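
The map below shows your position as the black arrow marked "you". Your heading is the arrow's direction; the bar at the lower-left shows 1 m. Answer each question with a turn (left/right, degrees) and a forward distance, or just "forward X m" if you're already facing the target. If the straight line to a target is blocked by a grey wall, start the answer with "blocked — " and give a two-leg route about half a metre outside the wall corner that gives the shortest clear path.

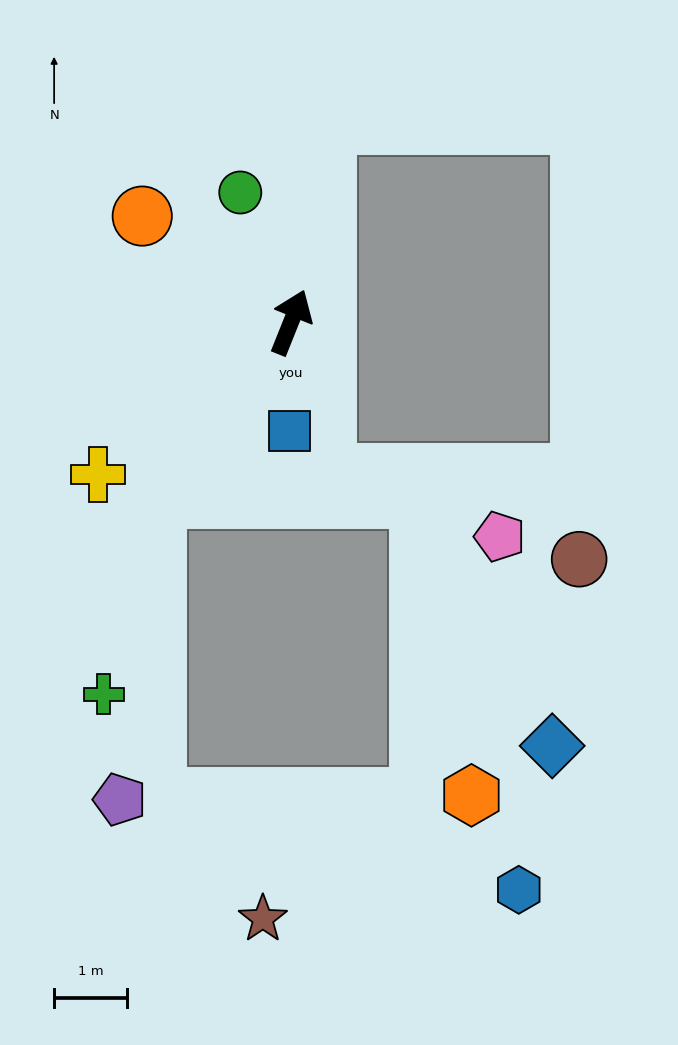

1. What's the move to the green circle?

turn left 43°, forward 1.9 m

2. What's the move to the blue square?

turn right 159°, forward 1.5 m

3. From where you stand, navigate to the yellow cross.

turn left 150°, forward 3.4 m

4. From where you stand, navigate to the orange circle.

turn left 76°, forward 2.5 m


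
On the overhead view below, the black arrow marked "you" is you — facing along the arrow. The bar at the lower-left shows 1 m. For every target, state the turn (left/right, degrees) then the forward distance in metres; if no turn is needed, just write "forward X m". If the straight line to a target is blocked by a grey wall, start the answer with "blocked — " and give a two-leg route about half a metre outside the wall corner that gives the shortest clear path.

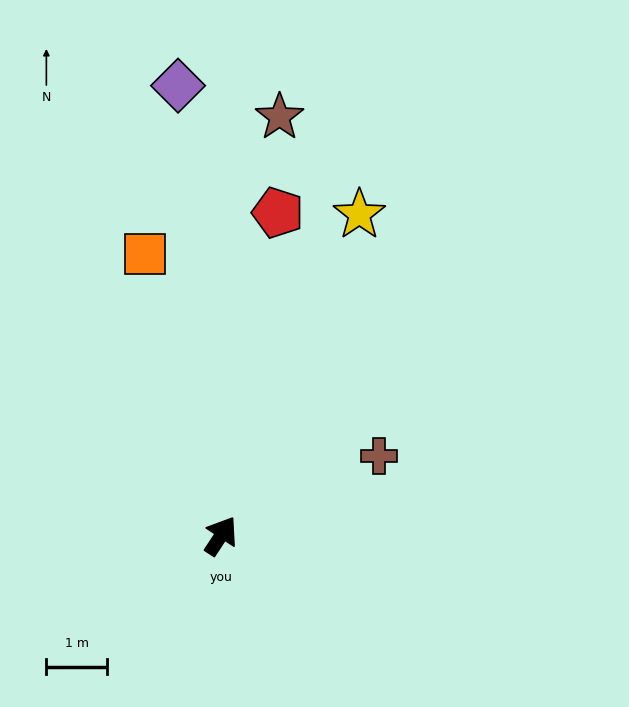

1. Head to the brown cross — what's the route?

turn right 30°, forward 2.9 m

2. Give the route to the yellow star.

turn left 10°, forward 5.8 m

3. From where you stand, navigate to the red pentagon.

turn left 23°, forward 5.4 m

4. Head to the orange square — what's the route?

turn left 48°, forward 4.8 m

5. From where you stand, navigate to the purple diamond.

turn left 39°, forward 7.5 m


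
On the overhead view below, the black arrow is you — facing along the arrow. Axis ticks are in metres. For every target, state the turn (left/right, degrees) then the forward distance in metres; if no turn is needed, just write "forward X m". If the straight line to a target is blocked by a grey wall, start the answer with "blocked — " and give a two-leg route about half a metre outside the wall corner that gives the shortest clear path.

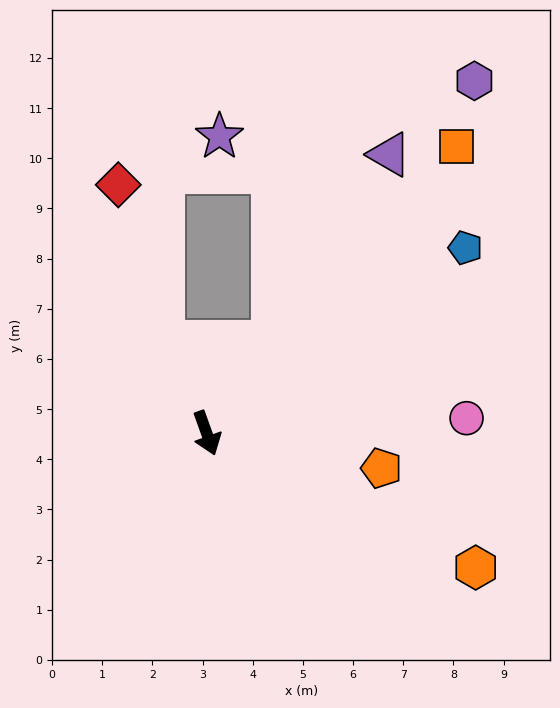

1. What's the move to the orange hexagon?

turn left 44°, forward 6.0 m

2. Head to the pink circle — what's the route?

turn left 74°, forward 5.2 m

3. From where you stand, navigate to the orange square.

turn left 119°, forward 7.6 m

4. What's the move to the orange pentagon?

turn left 59°, forward 3.6 m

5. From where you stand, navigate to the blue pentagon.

turn left 106°, forward 6.3 m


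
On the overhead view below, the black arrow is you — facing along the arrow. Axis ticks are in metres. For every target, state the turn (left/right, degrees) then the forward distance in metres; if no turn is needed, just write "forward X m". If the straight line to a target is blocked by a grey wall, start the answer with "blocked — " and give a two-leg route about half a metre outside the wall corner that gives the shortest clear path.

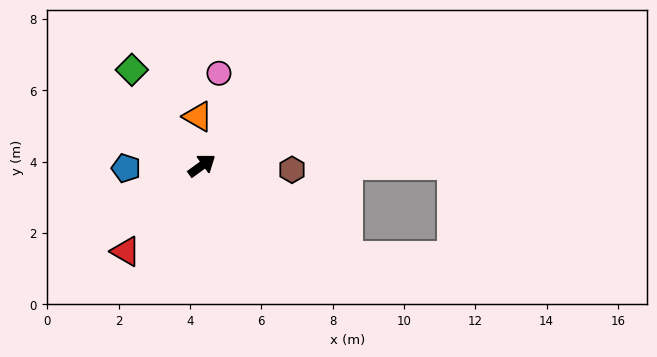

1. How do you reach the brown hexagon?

turn right 39°, forward 2.5 m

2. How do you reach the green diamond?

turn left 90°, forward 3.3 m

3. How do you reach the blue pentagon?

turn left 146°, forward 2.1 m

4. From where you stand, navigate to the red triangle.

turn right 168°, forward 3.2 m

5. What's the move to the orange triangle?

turn left 58°, forward 1.4 m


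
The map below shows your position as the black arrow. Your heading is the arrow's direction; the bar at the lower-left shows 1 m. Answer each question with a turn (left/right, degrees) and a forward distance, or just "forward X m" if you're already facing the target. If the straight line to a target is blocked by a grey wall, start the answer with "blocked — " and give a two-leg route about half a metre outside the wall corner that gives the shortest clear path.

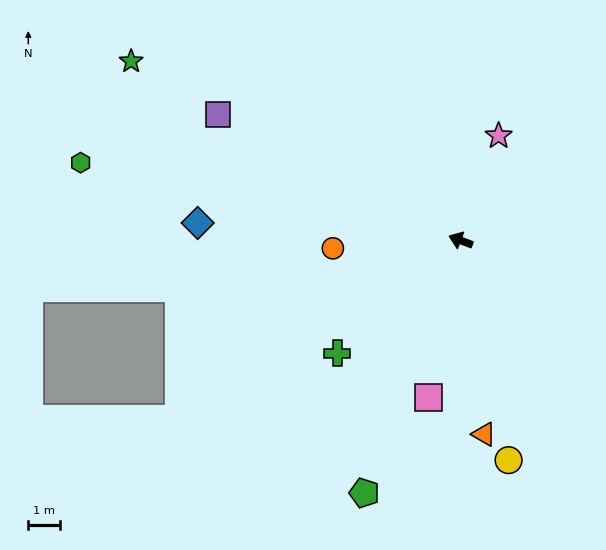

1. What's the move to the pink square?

turn left 99°, forward 5.0 m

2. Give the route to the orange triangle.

turn left 118°, forward 6.1 m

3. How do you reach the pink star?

turn right 89°, forward 3.5 m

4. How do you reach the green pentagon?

turn left 90°, forward 8.5 m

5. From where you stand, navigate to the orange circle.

turn left 24°, forward 4.0 m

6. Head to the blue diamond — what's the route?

turn left 17°, forward 8.3 m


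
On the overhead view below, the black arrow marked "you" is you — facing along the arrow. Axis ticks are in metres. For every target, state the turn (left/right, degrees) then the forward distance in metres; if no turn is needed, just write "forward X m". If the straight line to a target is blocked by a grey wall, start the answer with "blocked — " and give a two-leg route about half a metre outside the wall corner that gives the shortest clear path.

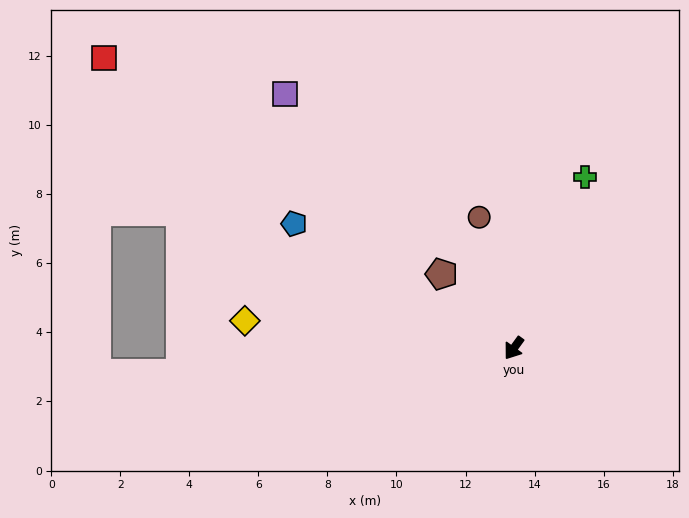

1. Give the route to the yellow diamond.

turn right 60°, forward 7.8 m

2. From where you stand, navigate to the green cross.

turn right 167°, forward 5.4 m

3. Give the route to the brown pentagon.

turn right 100°, forward 3.0 m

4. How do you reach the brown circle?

turn right 129°, forward 3.9 m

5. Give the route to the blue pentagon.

turn right 84°, forward 7.3 m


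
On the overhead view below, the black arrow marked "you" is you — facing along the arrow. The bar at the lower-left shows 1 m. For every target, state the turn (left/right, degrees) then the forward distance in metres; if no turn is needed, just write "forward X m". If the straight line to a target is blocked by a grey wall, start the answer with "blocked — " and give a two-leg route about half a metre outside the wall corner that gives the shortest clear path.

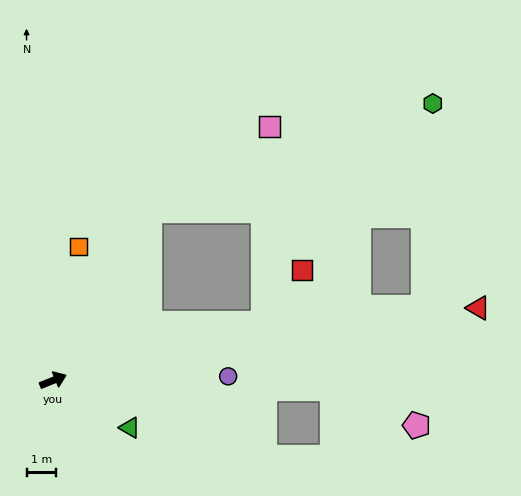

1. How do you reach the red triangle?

turn right 12°, forward 14.6 m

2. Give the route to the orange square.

turn left 57°, forward 4.6 m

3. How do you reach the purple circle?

turn right 21°, forward 5.9 m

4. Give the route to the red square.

blocked — turn right 7°, forward 7.4 m, then turn left 39°, forward 2.2 m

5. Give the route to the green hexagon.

blocked — turn left 38°, forward 6.6 m, then turn right 39°, forward 10.3 m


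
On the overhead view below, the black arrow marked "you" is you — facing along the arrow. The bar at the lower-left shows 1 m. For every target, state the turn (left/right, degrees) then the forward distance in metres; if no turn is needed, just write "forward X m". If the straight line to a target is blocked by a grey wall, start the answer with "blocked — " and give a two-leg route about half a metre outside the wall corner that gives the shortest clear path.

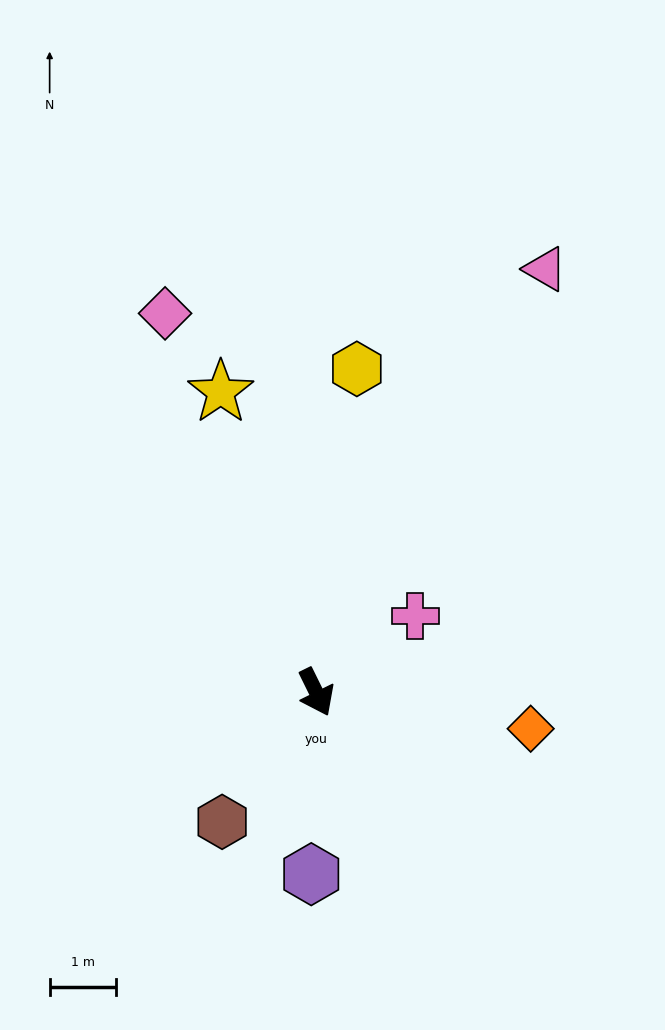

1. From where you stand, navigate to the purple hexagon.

turn right 28°, forward 2.8 m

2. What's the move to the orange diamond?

turn left 54°, forward 3.3 m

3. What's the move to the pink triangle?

turn left 125°, forward 7.3 m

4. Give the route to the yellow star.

turn left 171°, forward 4.8 m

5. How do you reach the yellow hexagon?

turn left 147°, forward 4.9 m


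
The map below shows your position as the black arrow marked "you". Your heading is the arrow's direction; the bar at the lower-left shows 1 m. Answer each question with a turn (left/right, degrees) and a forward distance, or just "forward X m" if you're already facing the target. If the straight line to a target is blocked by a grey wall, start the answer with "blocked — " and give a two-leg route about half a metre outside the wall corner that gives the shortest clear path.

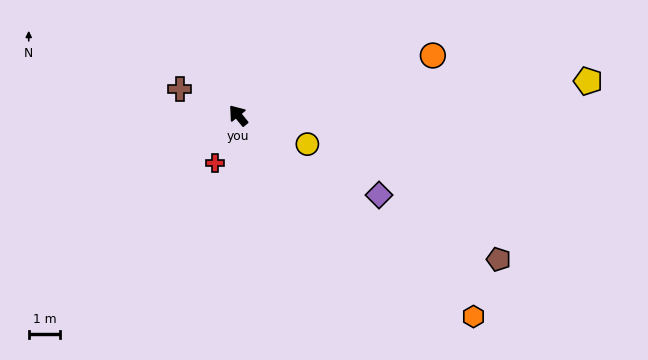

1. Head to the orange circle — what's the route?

turn right 112°, forward 6.5 m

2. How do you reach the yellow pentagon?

turn right 124°, forward 11.2 m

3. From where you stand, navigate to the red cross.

turn left 115°, forward 1.7 m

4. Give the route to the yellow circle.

turn right 152°, forward 2.4 m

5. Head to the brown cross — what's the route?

turn left 27°, forward 2.0 m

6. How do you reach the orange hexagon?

turn right 170°, forward 9.8 m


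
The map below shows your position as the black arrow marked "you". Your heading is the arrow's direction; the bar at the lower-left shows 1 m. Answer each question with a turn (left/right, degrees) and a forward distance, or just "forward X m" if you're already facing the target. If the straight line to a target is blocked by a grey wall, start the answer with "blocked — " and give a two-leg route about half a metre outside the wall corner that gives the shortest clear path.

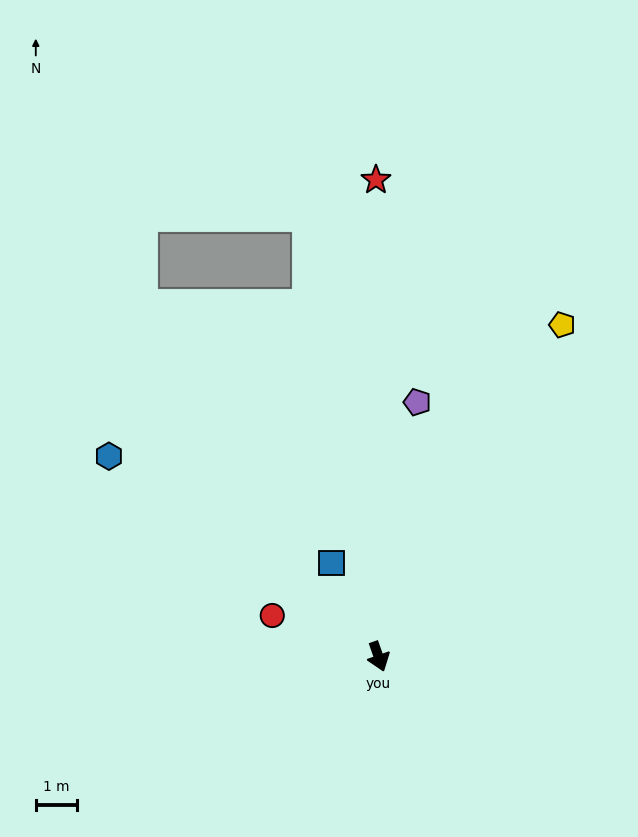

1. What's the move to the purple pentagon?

turn left 152°, forward 6.2 m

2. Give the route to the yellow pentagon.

turn left 132°, forward 9.2 m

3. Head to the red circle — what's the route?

turn right 130°, forward 2.8 m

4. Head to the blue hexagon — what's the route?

turn right 146°, forward 8.1 m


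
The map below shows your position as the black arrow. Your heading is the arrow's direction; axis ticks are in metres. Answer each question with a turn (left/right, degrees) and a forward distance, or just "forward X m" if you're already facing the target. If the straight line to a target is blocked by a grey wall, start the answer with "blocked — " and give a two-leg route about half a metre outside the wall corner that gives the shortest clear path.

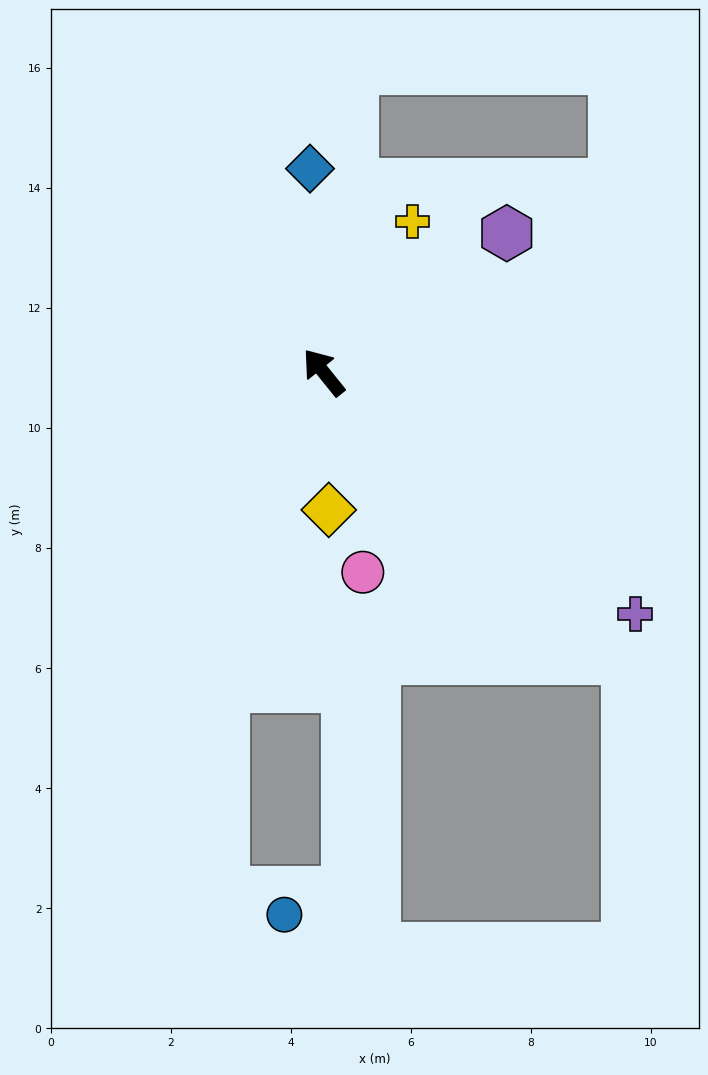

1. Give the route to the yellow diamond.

turn left 143°, forward 2.3 m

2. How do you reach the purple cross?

turn right 167°, forward 6.6 m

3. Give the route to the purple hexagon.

turn right 92°, forward 3.8 m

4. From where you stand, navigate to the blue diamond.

turn right 35°, forward 3.4 m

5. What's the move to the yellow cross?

turn right 69°, forward 2.9 m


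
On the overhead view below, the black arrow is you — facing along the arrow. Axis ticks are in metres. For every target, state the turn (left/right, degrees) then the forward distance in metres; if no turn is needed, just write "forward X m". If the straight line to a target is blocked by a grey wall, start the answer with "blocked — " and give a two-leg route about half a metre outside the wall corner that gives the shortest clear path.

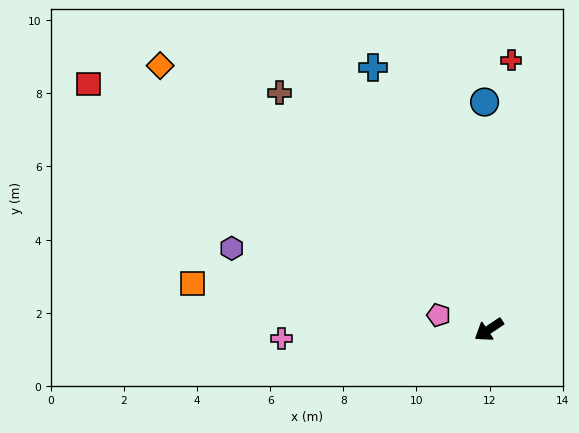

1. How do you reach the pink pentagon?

turn right 50°, forward 1.4 m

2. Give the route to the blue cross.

turn right 100°, forward 7.8 m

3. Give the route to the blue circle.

turn right 123°, forward 6.2 m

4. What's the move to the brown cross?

turn right 82°, forward 8.6 m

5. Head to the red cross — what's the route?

turn right 128°, forward 7.4 m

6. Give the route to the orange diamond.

turn right 72°, forward 11.5 m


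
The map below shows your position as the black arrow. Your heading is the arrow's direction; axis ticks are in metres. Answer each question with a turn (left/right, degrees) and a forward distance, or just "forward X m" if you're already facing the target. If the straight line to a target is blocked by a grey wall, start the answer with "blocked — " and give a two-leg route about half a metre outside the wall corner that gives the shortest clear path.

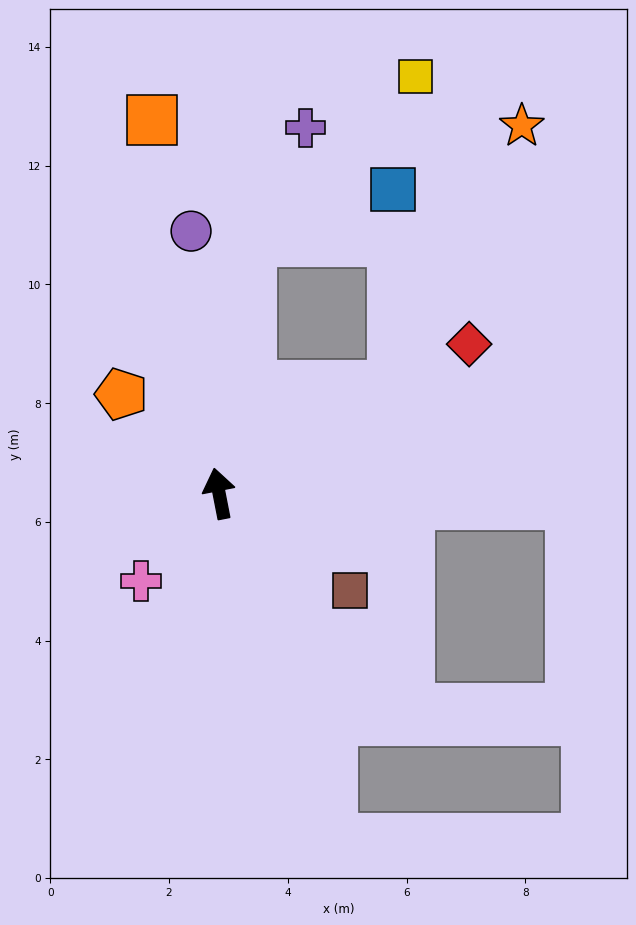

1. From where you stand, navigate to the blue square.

blocked — turn right 69°, forward 3.4 m, then turn left 58°, forward 3.3 m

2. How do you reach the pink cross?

turn left 127°, forward 2.0 m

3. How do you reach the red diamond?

turn right 70°, forward 4.9 m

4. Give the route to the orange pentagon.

turn left 33°, forward 2.3 m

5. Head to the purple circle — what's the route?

turn right 5°, forward 4.4 m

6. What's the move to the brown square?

turn right 138°, forward 2.7 m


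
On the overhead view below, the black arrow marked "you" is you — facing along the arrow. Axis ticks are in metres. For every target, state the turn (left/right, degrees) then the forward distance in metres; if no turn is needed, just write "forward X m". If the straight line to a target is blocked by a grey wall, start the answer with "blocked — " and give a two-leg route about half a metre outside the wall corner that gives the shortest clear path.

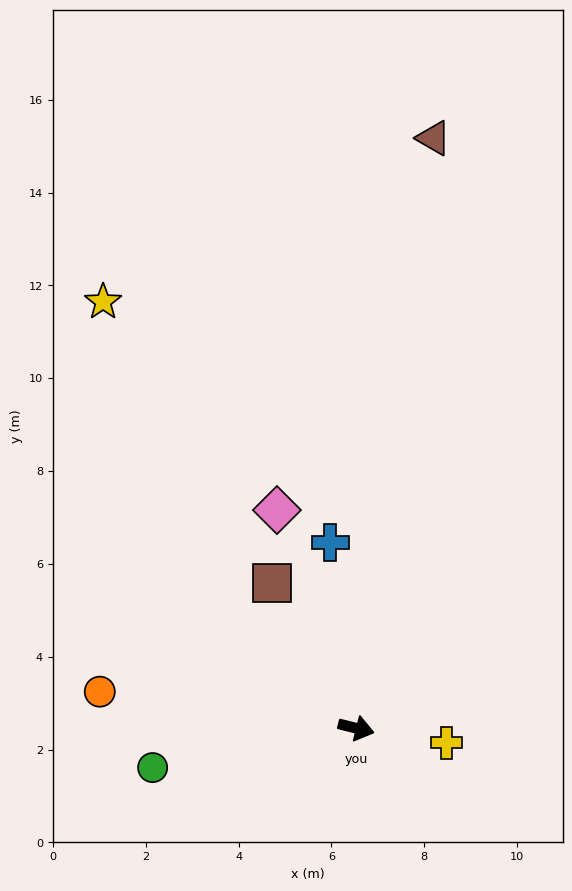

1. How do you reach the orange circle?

turn right 174°, forward 5.6 m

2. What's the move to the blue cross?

turn left 112°, forward 4.0 m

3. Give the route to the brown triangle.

turn left 97°, forward 12.8 m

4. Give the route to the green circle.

turn right 155°, forward 4.5 m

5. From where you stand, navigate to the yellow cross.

turn left 5°, forward 2.0 m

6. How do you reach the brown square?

turn left 134°, forward 3.6 m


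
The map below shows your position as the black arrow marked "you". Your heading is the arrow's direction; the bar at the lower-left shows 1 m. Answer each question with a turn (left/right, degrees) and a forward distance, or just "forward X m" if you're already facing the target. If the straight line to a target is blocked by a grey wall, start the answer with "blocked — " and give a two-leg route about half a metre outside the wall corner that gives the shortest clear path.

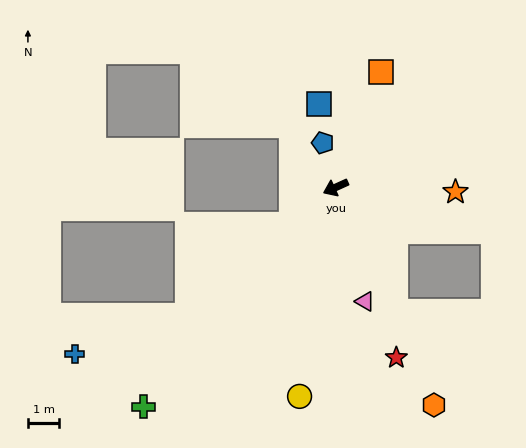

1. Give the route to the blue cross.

blocked — turn left 17°, forward 6.3 m, then turn right 23°, forward 3.8 m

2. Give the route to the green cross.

turn left 24°, forward 9.3 m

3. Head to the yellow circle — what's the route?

turn left 56°, forward 6.8 m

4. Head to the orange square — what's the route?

turn right 136°, forward 4.0 m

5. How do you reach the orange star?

turn left 153°, forward 3.8 m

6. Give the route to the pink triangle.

turn left 80°, forward 3.8 m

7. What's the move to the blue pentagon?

turn right 98°, forward 1.5 m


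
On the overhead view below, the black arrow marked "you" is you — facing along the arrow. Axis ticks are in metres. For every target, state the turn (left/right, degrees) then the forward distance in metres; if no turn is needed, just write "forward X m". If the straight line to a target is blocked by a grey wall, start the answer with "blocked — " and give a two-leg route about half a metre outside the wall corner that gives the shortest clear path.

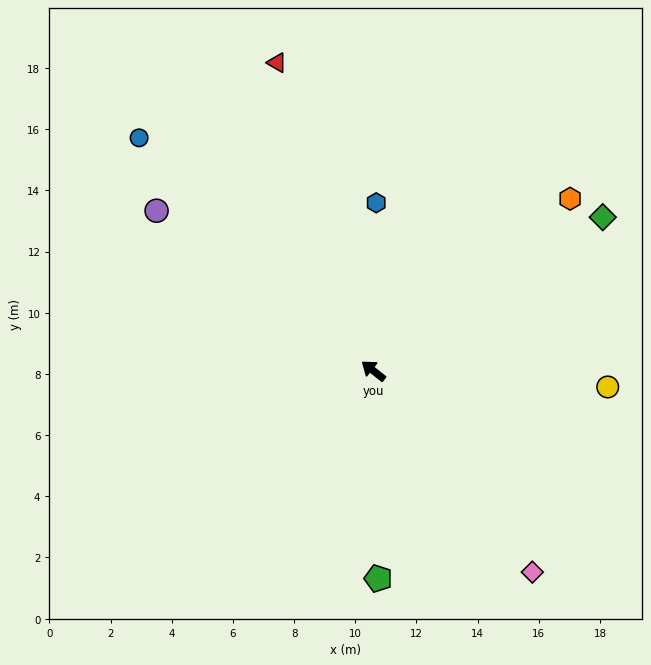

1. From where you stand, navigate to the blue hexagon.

turn right 53°, forward 5.5 m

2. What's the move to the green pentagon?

turn left 130°, forward 6.8 m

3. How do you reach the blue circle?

turn right 7°, forward 10.8 m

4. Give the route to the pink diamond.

turn left 167°, forward 8.4 m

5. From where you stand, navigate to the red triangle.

turn right 34°, forward 10.6 m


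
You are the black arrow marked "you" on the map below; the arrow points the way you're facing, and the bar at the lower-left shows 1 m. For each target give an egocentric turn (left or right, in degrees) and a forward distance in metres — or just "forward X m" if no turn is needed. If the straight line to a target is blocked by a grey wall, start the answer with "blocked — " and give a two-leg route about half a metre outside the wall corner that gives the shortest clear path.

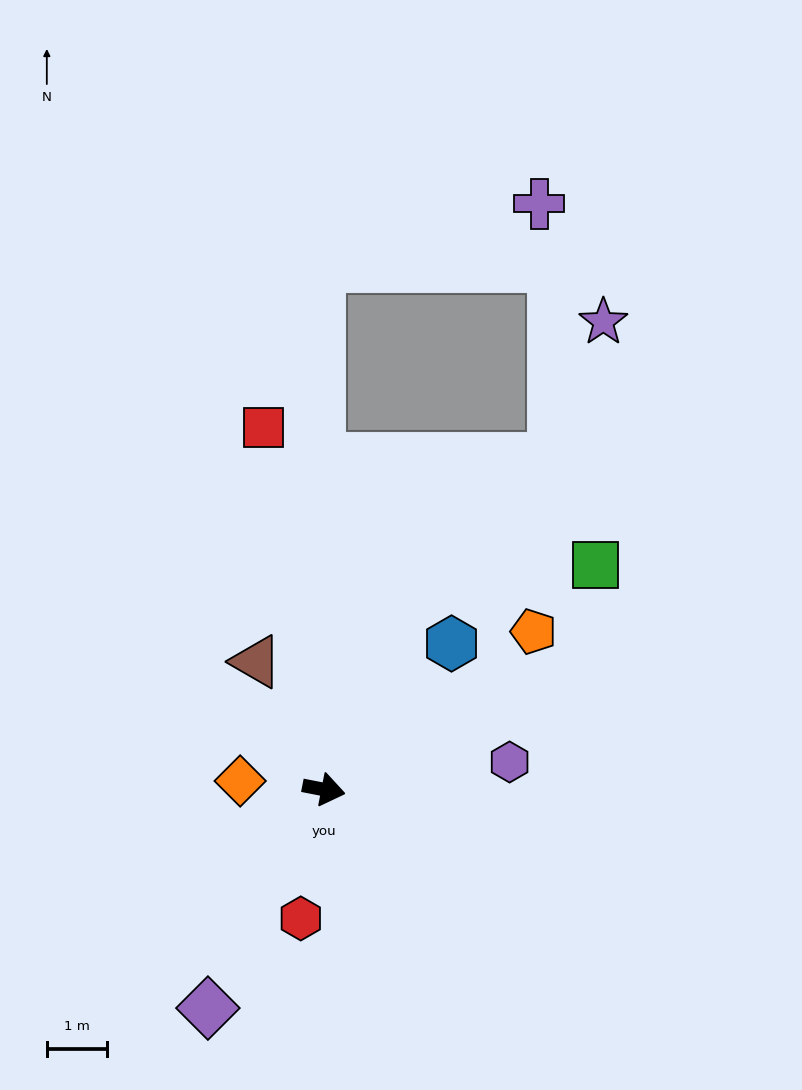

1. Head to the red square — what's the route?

turn left 111°, forward 6.1 m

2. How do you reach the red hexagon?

turn right 89°, forward 2.2 m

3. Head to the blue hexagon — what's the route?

turn left 60°, forward 3.2 m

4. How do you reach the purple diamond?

turn right 107°, forward 4.1 m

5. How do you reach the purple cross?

blocked — turn left 101°, forward 8.7 m, then turn right 74°, forward 3.8 m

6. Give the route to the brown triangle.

turn left 129°, forward 2.4 m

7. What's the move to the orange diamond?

turn right 175°, forward 1.4 m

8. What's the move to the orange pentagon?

turn left 48°, forward 4.4 m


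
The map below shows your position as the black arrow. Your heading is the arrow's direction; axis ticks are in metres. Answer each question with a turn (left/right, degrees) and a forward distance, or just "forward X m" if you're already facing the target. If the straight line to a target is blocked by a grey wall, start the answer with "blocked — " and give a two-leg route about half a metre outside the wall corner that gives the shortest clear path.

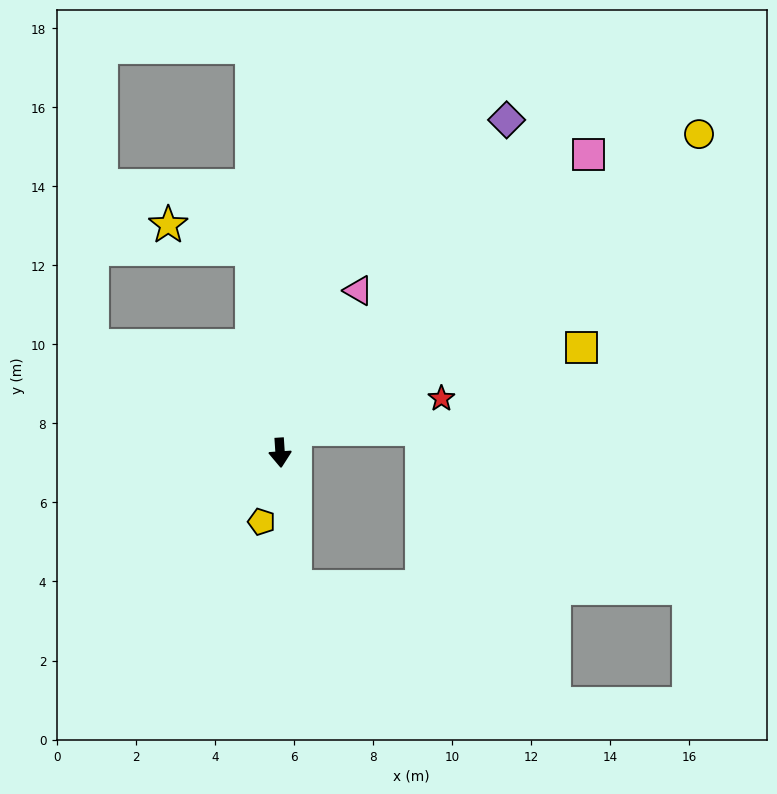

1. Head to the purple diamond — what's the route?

turn left 142°, forward 10.2 m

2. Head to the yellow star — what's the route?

blocked — turn right 176°, forward 5.2 m, then turn left 66°, forward 2.2 m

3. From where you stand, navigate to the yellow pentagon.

turn right 19°, forward 1.8 m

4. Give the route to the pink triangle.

turn left 150°, forward 4.6 m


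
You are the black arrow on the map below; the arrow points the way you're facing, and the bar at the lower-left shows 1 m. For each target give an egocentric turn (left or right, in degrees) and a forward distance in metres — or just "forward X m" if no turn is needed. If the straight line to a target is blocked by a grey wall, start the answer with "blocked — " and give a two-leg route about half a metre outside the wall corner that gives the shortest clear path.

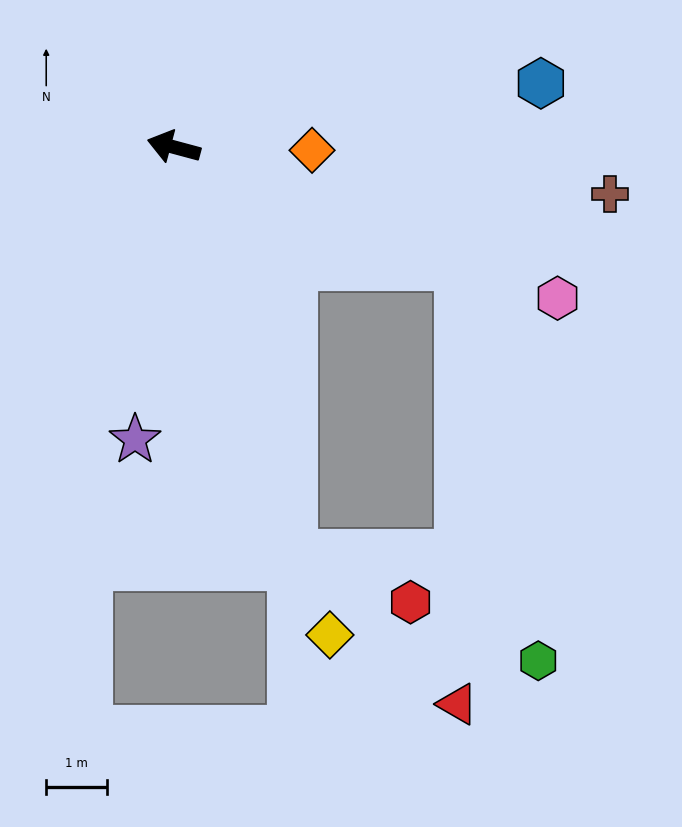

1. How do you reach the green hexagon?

blocked — turn left 173°, forward 5.1 m, then turn right 57°, forward 6.6 m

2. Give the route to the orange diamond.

turn right 166°, forward 2.3 m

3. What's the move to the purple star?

turn left 97°, forward 4.8 m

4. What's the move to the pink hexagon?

turn left 174°, forward 6.7 m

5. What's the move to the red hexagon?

blocked — turn left 121°, forward 7.0 m, then turn left 53°, forward 2.1 m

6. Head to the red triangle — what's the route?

blocked — turn left 121°, forward 7.0 m, then turn left 32°, forward 3.6 m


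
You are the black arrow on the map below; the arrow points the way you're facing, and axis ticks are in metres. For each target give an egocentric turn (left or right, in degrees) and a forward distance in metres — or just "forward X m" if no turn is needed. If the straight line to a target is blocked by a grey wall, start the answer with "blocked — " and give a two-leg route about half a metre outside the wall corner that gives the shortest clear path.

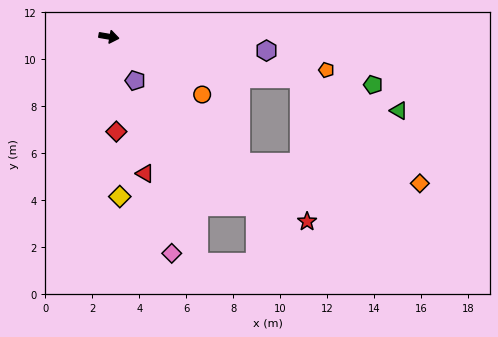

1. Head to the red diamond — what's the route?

turn right 76°, forward 4.1 m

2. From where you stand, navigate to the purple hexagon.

turn left 5°, forward 6.7 m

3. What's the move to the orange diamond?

blocked — turn right 3°, forward 8.3 m, then turn right 28°, forward 6.8 m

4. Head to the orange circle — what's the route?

turn right 22°, forward 4.7 m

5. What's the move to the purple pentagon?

turn right 49°, forward 2.2 m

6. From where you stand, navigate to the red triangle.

turn right 66°, forward 6.0 m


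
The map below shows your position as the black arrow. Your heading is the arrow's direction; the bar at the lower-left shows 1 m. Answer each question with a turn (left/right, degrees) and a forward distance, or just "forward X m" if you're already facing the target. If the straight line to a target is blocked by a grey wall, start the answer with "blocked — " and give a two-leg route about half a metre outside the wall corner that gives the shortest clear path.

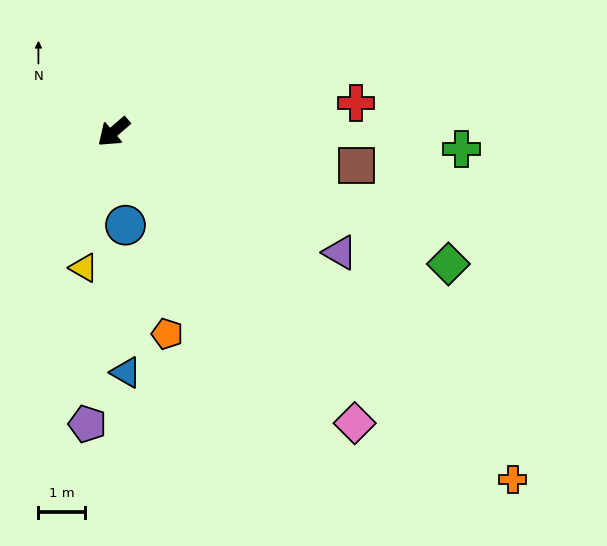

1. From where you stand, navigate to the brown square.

turn left 131°, forward 5.3 m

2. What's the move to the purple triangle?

turn left 111°, forward 5.5 m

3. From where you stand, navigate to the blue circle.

turn left 57°, forward 2.0 m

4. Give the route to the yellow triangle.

turn left 37°, forward 3.0 m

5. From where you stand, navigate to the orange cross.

turn left 98°, forward 11.4 m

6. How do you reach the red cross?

turn left 146°, forward 5.3 m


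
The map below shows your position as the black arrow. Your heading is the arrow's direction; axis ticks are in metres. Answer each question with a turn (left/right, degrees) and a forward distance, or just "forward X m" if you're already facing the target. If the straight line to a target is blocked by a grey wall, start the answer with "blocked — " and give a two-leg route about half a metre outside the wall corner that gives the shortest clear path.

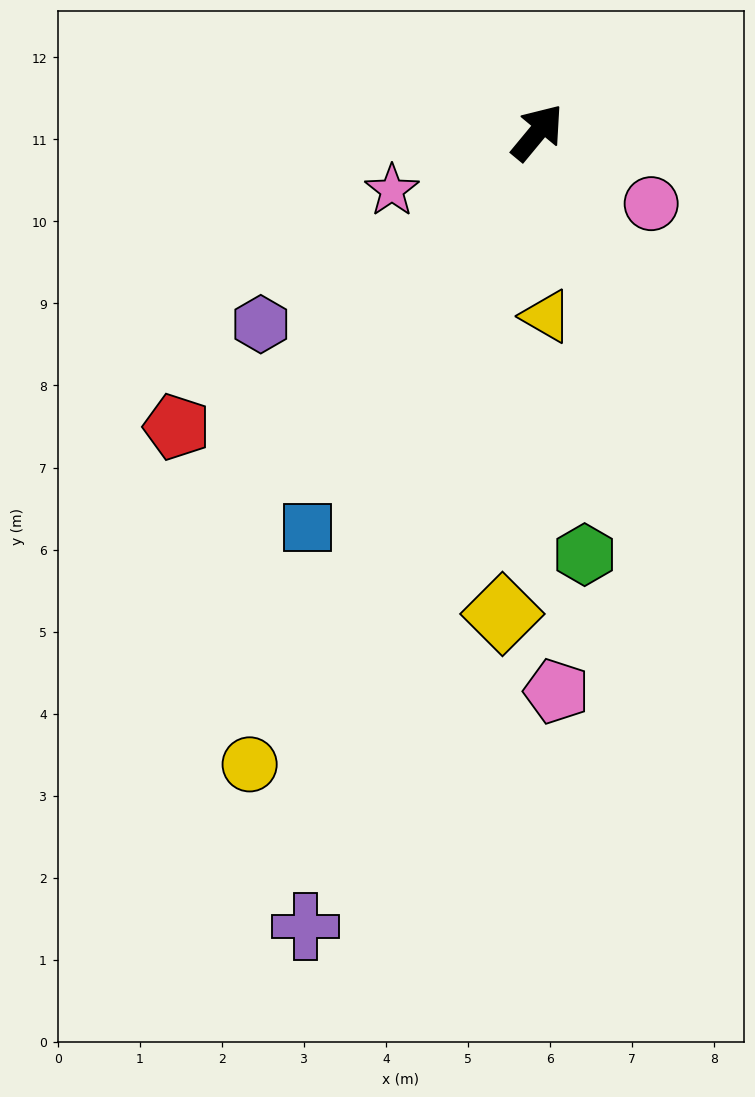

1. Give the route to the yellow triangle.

turn right 138°, forward 2.2 m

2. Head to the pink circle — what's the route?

turn right 82°, forward 1.6 m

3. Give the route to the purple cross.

turn right 157°, forward 10.1 m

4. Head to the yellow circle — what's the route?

turn right 165°, forward 8.5 m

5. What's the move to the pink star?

turn left 151°, forward 1.9 m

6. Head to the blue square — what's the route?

turn right 171°, forward 5.6 m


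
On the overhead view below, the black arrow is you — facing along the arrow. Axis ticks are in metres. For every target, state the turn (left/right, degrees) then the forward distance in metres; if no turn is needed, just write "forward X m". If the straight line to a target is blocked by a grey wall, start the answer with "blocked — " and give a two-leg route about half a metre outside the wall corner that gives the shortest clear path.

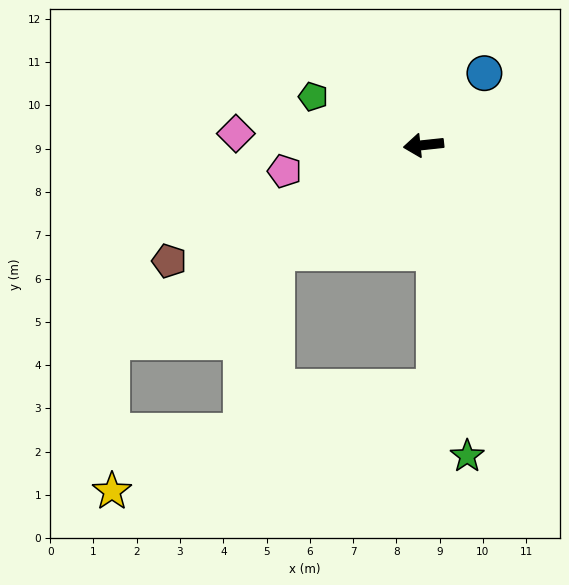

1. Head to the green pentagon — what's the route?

turn right 30°, forward 2.8 m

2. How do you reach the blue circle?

turn right 136°, forward 2.2 m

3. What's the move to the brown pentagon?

turn left 18°, forward 6.5 m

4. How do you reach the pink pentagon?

turn left 5°, forward 3.3 m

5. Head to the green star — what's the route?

turn left 92°, forward 7.3 m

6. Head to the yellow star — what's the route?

blocked — turn left 26°, forward 8.5 m, then turn left 58°, forward 3.5 m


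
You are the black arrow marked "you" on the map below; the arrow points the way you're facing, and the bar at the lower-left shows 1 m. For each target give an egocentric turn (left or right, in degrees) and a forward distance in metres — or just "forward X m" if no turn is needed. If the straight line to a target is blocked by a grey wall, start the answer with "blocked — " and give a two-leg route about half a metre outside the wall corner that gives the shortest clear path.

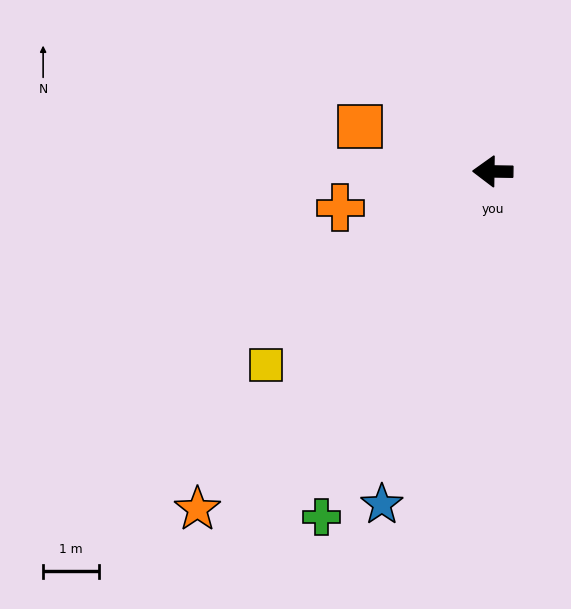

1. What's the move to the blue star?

turn left 72°, forward 6.3 m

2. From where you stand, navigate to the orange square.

turn right 18°, forward 2.5 m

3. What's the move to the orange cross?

turn left 14°, forward 2.8 m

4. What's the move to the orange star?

turn left 50°, forward 8.1 m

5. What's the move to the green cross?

turn left 65°, forward 6.9 m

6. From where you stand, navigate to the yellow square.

turn left 41°, forward 5.4 m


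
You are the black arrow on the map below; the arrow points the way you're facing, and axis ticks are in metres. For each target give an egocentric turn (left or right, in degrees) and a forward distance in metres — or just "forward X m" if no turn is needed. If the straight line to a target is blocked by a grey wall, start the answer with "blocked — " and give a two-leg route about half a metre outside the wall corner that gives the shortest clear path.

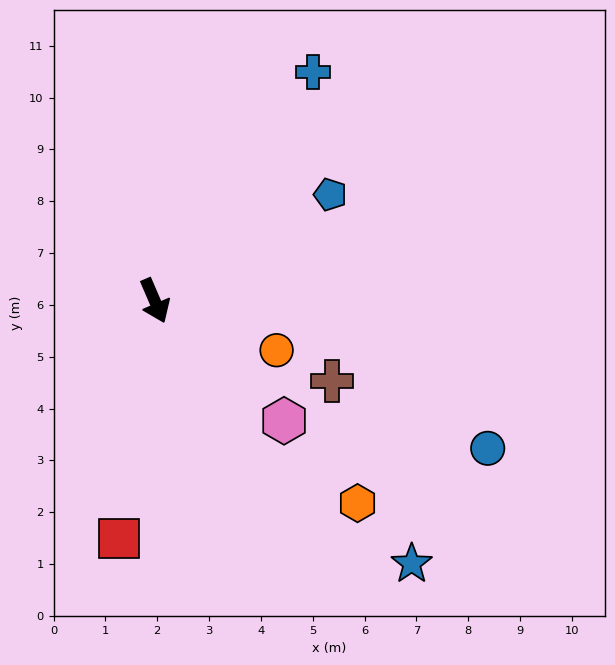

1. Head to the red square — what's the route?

turn right 32°, forward 4.6 m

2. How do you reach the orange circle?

turn left 45°, forward 2.5 m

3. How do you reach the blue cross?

turn left 122°, forward 5.4 m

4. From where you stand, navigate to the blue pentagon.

turn left 98°, forward 4.0 m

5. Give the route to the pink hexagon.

turn left 24°, forward 3.4 m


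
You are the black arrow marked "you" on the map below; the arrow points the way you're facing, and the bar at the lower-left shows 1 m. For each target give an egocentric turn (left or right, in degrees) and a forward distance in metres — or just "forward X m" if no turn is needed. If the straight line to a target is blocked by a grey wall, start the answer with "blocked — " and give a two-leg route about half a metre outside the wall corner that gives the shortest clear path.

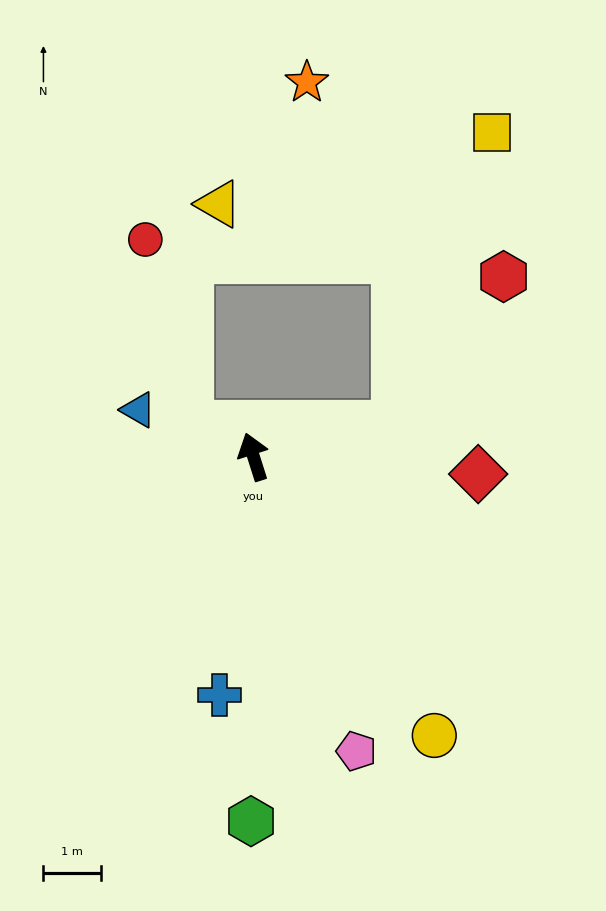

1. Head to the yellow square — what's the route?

blocked — turn right 95°, forward 2.5 m, then turn left 59°, forward 5.4 m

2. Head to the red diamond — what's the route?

turn right 112°, forward 3.9 m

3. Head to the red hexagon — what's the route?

blocked — turn right 95°, forward 2.5 m, then turn left 41°, forward 3.2 m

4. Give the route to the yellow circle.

turn right 165°, forward 5.8 m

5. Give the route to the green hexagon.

turn left 162°, forward 6.4 m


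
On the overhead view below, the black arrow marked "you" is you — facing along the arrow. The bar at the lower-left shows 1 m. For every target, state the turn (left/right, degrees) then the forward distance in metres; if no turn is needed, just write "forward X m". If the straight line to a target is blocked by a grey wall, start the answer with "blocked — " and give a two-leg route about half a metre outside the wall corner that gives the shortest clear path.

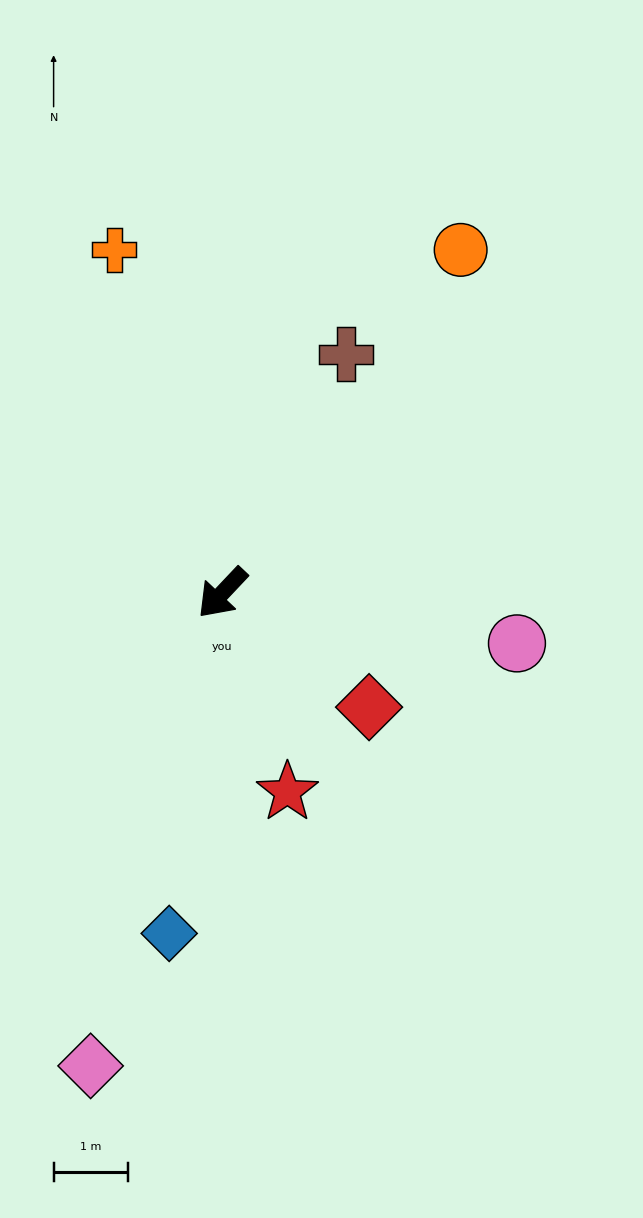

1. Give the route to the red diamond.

turn left 95°, forward 2.5 m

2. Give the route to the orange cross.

turn right 119°, forward 4.8 m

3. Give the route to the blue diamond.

turn left 34°, forward 4.6 m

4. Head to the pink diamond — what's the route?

turn left 28°, forward 6.6 m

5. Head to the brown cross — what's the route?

turn right 164°, forward 3.6 m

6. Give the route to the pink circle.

turn left 124°, forward 4.0 m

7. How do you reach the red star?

turn left 61°, forward 2.8 m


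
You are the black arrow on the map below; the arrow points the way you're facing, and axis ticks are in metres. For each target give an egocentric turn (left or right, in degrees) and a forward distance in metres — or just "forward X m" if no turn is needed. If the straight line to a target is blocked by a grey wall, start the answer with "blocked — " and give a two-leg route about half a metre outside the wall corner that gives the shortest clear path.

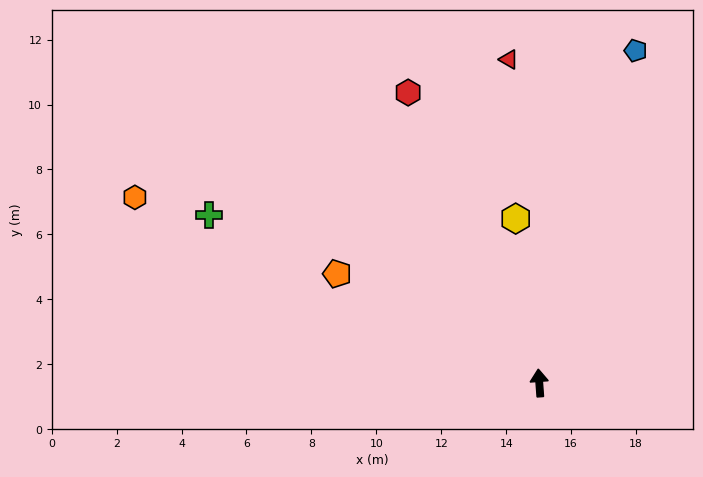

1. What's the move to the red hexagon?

turn left 20°, forward 9.8 m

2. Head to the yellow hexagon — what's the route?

turn left 4°, forward 5.1 m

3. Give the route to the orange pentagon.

turn left 57°, forward 7.1 m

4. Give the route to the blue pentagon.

turn right 20°, forward 10.7 m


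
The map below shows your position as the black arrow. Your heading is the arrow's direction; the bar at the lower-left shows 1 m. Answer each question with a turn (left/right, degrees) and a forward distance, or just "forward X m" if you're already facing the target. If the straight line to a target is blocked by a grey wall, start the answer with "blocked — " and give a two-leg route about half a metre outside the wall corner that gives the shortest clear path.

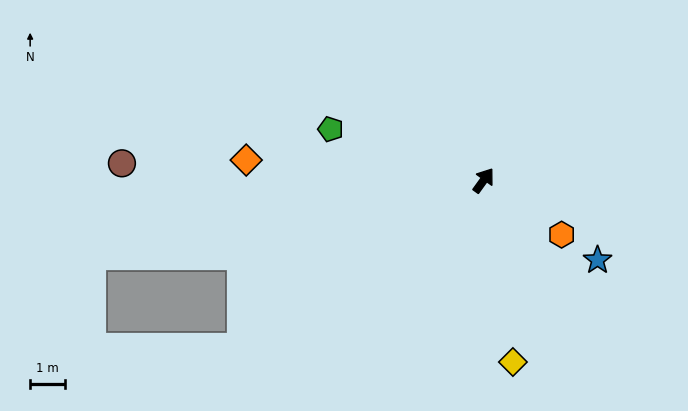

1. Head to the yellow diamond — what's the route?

turn right 135°, forward 5.3 m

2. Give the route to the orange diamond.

turn left 121°, forward 6.9 m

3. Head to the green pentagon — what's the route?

turn left 107°, forward 4.7 m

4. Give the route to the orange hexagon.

turn right 89°, forward 2.7 m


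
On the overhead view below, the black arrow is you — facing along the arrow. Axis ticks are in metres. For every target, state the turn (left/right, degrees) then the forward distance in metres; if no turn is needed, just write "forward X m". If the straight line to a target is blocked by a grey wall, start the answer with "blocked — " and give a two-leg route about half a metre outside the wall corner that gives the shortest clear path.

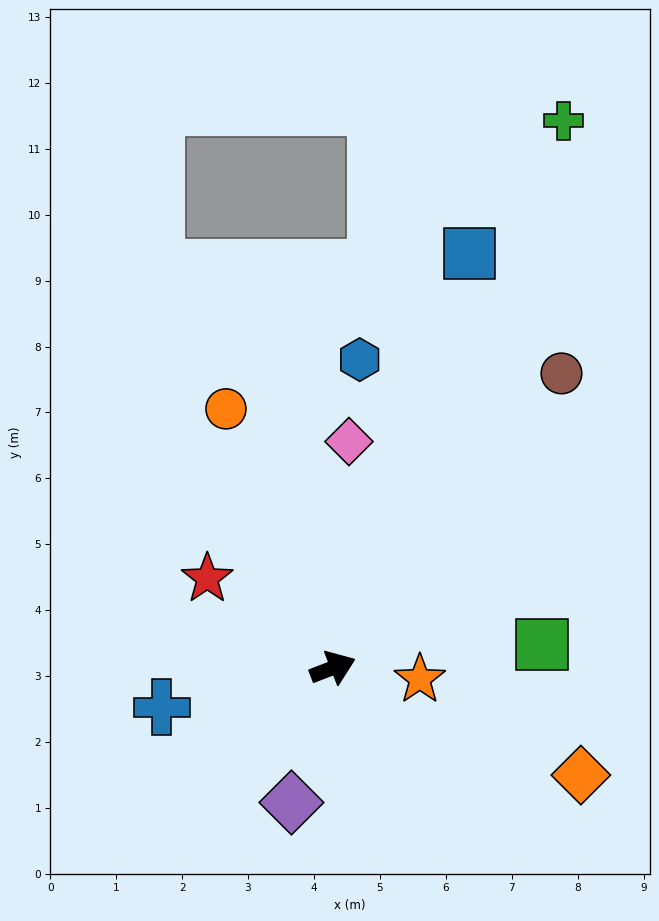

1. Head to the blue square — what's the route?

turn left 51°, forward 6.6 m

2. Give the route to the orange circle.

turn left 91°, forward 4.2 m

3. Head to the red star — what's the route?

turn left 123°, forward 2.3 m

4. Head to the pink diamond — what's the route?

turn left 65°, forward 3.4 m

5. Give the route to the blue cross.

turn left 172°, forward 2.7 m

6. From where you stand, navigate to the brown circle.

turn left 31°, forward 5.7 m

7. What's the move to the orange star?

turn right 29°, forward 1.3 m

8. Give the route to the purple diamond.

turn right 128°, forward 2.1 m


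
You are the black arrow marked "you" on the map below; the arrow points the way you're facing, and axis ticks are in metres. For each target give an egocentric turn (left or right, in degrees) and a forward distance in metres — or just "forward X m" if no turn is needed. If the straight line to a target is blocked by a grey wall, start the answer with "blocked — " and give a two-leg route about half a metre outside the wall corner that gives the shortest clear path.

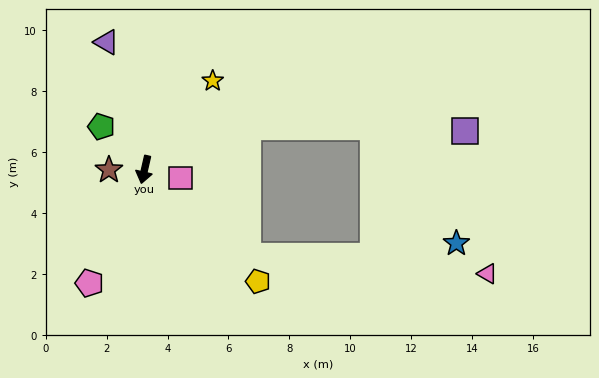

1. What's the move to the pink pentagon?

turn right 13°, forward 4.1 m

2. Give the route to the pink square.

turn left 90°, forward 1.2 m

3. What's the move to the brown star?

turn right 77°, forward 1.2 m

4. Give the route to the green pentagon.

turn right 122°, forward 2.0 m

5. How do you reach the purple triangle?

turn right 150°, forward 4.4 m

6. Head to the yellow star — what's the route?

turn left 155°, forward 3.7 m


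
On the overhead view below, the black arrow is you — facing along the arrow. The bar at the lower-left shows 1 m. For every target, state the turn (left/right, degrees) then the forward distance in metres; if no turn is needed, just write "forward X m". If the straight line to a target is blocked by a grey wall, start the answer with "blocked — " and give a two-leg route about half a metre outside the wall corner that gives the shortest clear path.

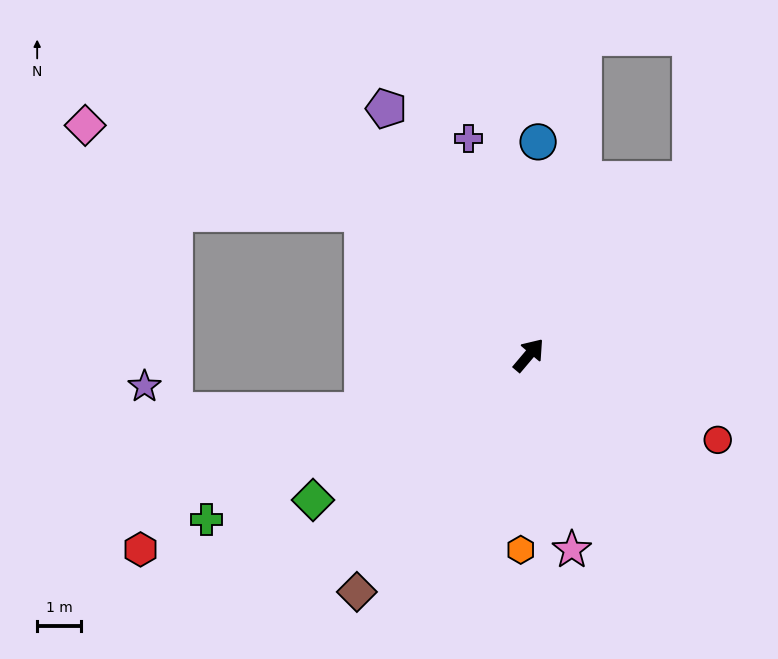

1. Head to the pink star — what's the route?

turn right 127°, forward 4.6 m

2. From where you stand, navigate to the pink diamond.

blocked — turn left 90°, forward 5.0 m, then turn left 23°, forward 6.7 m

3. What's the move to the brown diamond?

turn right 176°, forward 6.7 m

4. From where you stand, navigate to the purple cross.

turn left 56°, forward 5.2 m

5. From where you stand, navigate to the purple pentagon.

turn left 70°, forward 6.5 m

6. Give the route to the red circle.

turn right 74°, forward 4.8 m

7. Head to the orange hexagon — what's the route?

turn right 142°, forward 4.5 m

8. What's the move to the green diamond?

turn left 164°, forward 6.0 m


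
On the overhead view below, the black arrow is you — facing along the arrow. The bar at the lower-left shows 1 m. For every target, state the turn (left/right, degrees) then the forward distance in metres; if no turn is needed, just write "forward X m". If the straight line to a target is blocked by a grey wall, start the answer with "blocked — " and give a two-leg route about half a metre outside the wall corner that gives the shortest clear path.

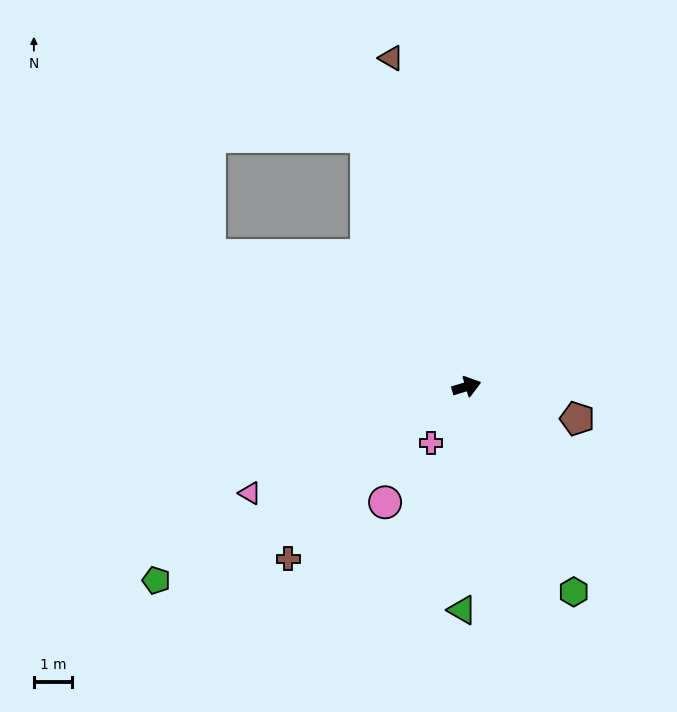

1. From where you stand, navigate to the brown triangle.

turn left 86°, forward 8.8 m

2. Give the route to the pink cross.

turn right 139°, forward 1.8 m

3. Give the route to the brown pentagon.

turn right 33°, forward 3.0 m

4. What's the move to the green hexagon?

turn right 79°, forward 6.1 m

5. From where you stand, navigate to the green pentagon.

turn right 165°, forward 9.6 m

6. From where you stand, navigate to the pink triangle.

turn right 171°, forward 6.3 m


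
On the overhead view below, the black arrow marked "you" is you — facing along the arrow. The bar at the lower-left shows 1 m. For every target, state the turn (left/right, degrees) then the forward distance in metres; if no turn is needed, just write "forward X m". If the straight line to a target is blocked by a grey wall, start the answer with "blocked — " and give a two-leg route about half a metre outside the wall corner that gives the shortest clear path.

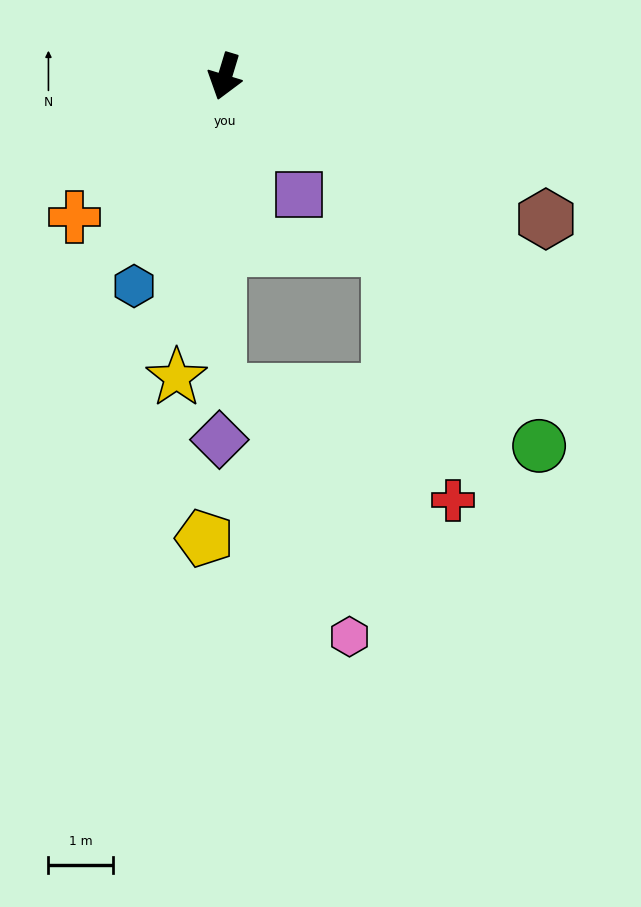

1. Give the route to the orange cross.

turn right 30°, forward 3.2 m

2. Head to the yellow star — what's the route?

turn left 8°, forward 4.7 m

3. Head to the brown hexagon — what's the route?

turn left 83°, forward 5.5 m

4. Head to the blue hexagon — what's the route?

turn right 7°, forward 3.5 m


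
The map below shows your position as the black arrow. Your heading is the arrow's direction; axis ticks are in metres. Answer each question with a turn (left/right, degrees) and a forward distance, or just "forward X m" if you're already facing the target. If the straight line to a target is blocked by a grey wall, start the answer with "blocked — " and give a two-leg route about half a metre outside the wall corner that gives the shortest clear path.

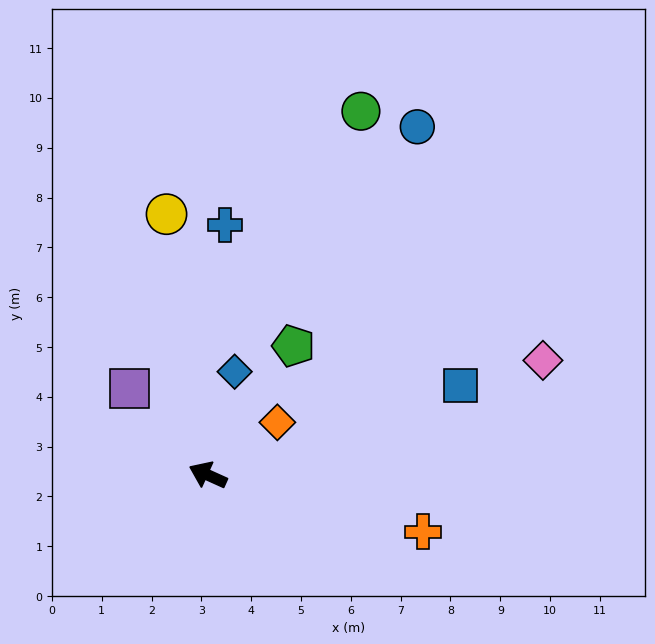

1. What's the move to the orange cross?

turn right 170°, forward 4.5 m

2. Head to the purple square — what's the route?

turn right 24°, forward 2.3 m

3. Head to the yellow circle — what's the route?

turn right 57°, forward 5.3 m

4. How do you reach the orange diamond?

turn right 119°, forward 1.8 m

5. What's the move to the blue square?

turn right 136°, forward 5.4 m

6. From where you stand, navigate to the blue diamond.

turn right 80°, forward 2.1 m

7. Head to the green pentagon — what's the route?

turn right 99°, forward 3.1 m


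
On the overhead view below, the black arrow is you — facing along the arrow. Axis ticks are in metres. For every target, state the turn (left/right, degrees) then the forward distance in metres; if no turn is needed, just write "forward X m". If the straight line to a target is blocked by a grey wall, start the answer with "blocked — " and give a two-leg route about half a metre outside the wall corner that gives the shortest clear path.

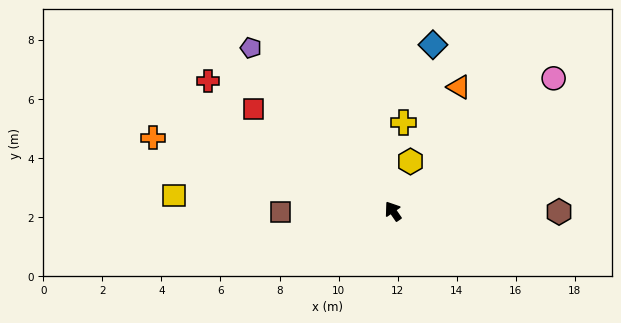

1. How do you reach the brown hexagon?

turn right 125°, forward 5.6 m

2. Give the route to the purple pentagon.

turn left 6°, forward 7.3 m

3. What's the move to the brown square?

turn left 56°, forward 3.8 m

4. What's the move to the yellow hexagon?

turn right 54°, forward 1.8 m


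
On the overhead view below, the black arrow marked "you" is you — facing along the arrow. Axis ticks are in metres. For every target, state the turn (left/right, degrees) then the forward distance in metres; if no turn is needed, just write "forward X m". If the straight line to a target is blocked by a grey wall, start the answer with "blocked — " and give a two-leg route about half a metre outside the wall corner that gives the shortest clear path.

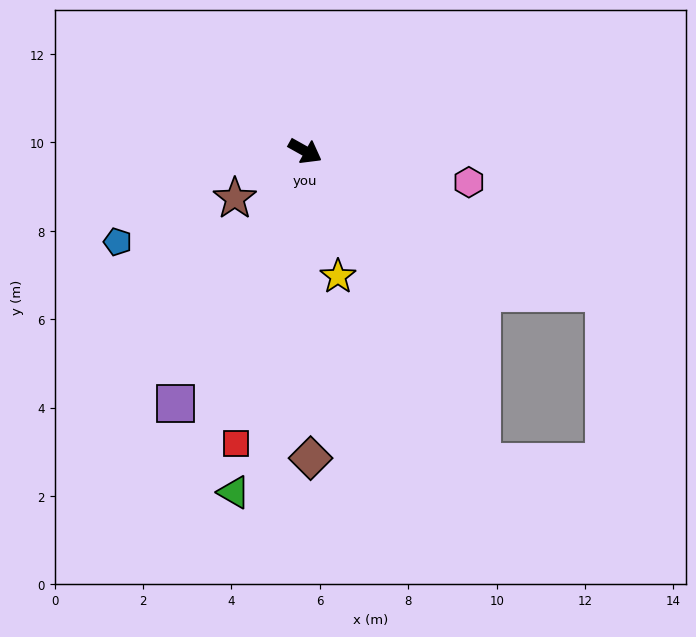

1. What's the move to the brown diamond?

turn right 60°, forward 6.9 m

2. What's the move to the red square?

turn right 74°, forward 6.8 m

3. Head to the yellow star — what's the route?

turn right 46°, forward 2.9 m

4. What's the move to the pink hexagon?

turn left 19°, forward 3.8 m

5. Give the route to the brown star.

turn right 117°, forward 1.9 m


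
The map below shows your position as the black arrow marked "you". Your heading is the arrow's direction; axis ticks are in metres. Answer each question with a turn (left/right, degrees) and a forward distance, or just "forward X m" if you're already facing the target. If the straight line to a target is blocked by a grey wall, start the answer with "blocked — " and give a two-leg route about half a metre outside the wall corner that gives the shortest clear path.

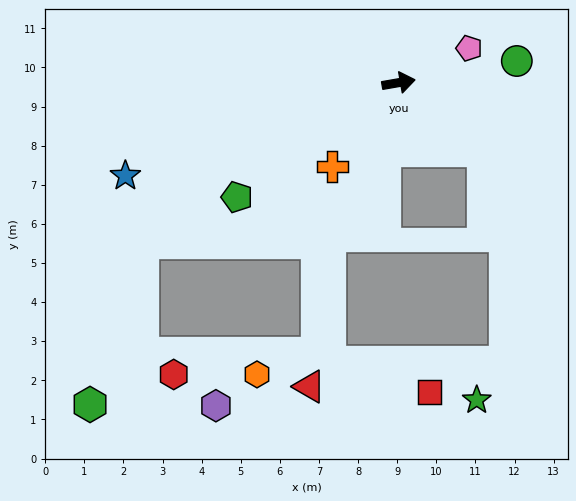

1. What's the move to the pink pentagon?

turn left 16°, forward 2.0 m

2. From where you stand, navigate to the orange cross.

turn right 138°, forward 2.7 m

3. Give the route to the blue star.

turn right 171°, forward 7.4 m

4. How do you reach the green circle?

forward 3.1 m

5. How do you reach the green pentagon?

turn right 155°, forward 5.1 m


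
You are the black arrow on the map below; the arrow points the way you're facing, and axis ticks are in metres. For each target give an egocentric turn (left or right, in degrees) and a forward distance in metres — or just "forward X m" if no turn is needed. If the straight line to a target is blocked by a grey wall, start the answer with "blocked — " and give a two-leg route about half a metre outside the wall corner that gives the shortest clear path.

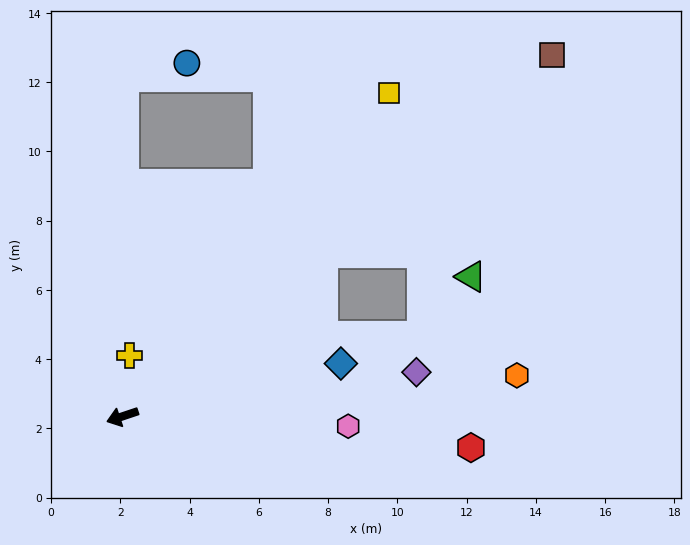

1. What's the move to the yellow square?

turn right 148°, forward 12.1 m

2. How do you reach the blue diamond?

turn left 175°, forward 6.5 m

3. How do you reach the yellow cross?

turn right 115°, forward 1.8 m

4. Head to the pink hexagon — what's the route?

turn left 159°, forward 6.5 m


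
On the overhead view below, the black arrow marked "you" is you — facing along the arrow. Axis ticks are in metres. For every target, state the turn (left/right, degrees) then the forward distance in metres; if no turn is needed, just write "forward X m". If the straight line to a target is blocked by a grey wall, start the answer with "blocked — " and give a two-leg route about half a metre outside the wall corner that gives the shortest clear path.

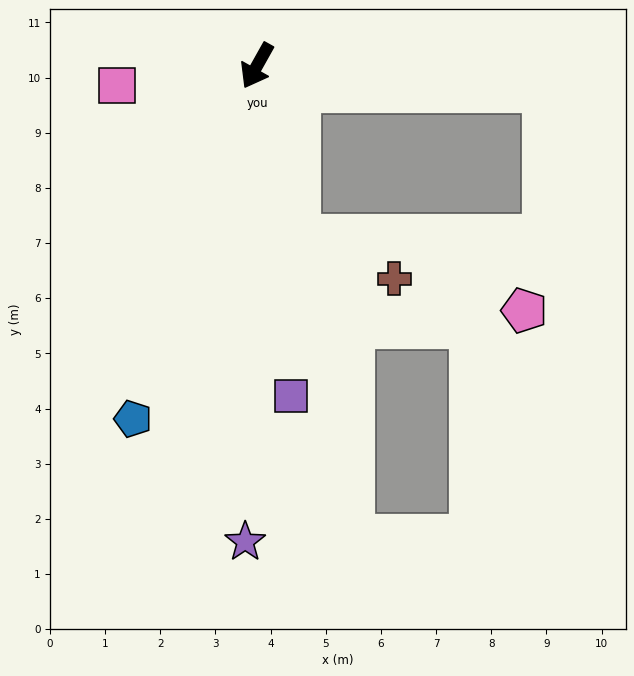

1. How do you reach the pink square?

turn right 53°, forward 2.6 m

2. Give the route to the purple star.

turn left 28°, forward 8.6 m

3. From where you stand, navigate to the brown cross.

blocked — turn left 42°, forward 3.2 m, then turn left 55°, forward 1.9 m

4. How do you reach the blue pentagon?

turn left 10°, forward 6.8 m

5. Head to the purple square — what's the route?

turn left 35°, forward 6.0 m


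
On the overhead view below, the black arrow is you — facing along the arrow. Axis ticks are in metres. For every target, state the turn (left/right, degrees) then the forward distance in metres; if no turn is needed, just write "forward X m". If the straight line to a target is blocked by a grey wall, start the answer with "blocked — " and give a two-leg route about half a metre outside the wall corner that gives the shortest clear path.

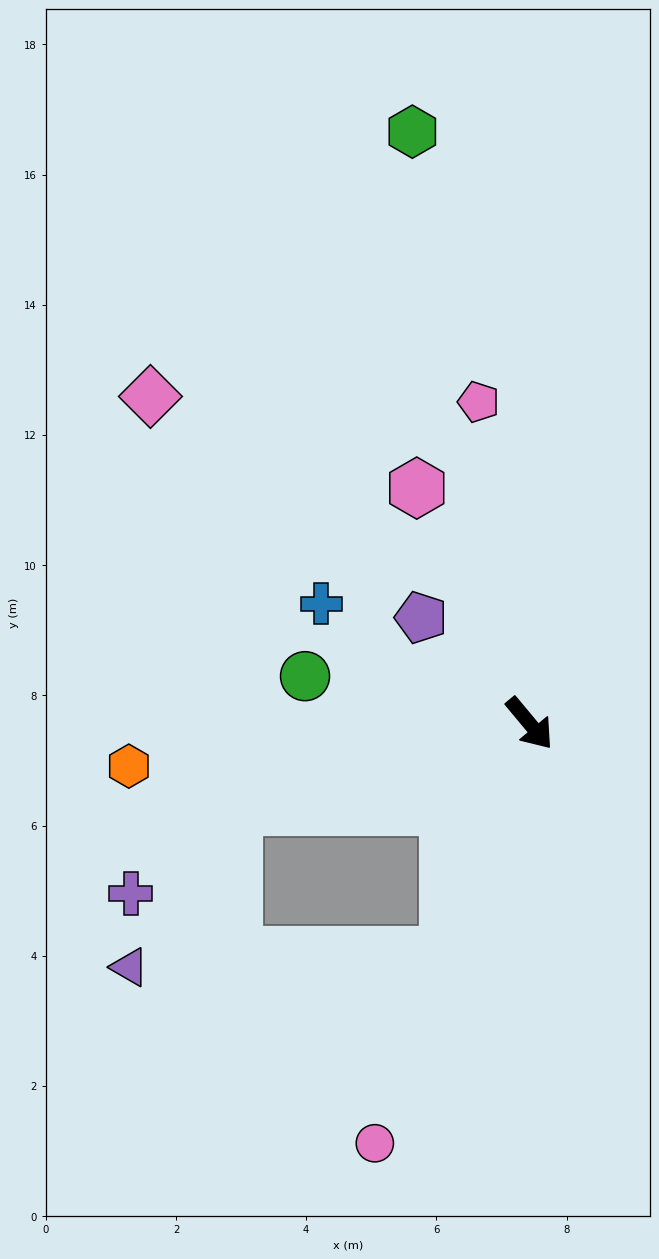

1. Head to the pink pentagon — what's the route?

turn left 149°, forward 5.0 m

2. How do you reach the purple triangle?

blocked — turn right 114°, forward 4.7 m, then turn left 41°, forward 2.9 m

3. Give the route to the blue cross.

turn right 160°, forward 3.7 m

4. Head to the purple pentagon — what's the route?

turn right 174°, forward 2.3 m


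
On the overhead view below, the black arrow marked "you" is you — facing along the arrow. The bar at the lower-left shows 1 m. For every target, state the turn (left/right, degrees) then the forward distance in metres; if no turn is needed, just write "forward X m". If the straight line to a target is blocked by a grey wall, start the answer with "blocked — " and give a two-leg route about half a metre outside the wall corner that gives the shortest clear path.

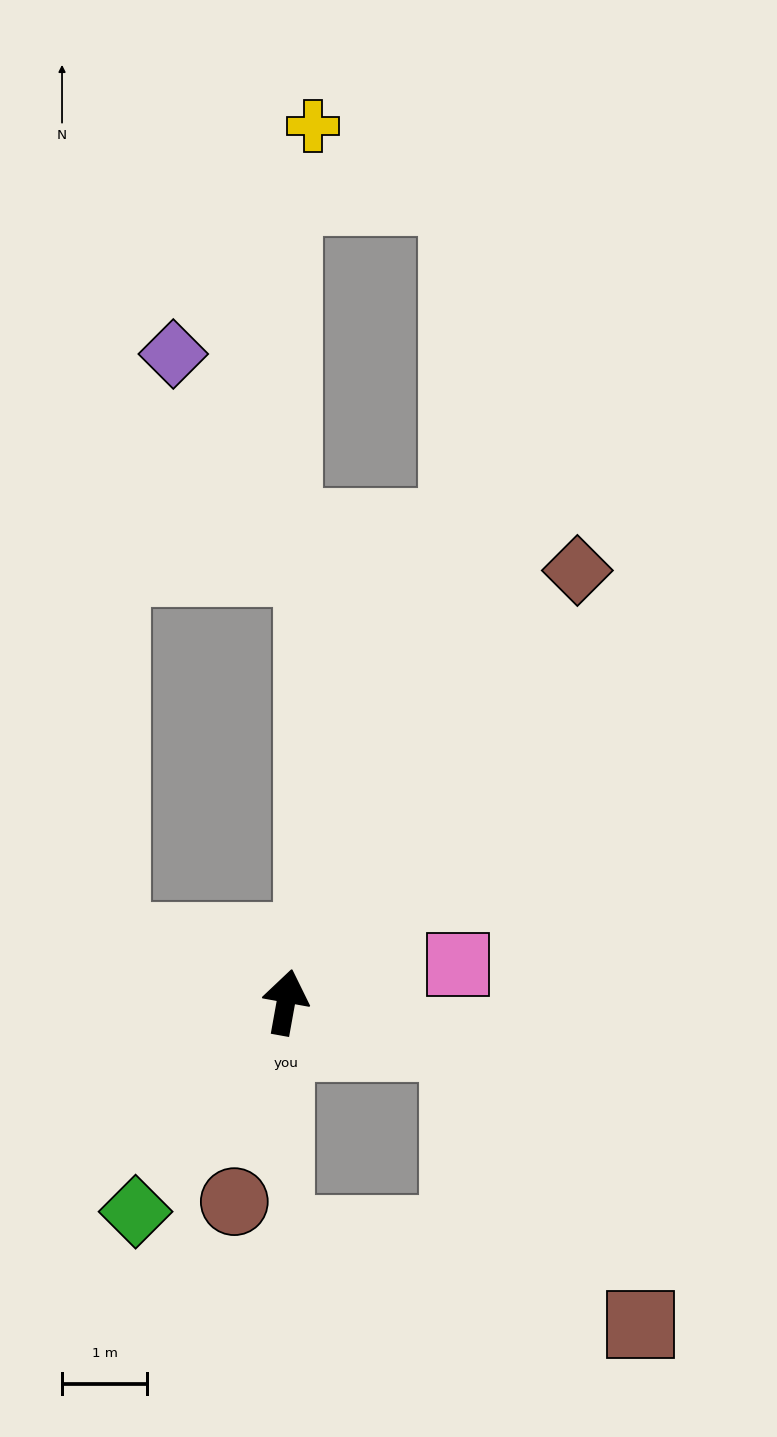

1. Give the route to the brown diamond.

turn right 24°, forward 6.1 m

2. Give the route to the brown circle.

turn left 176°, forward 2.4 m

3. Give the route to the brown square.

blocked — turn right 94°, forward 2.1 m, then turn right 42°, forward 3.9 m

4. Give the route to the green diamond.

turn left 155°, forward 3.0 m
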